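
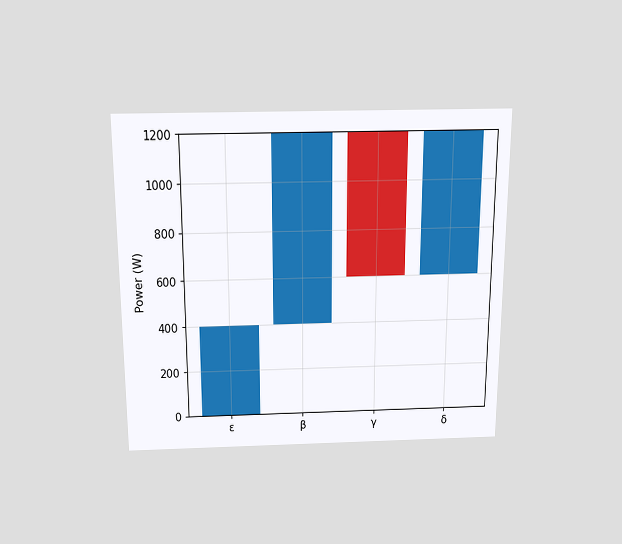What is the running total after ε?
The chart is viewed slightly from above. After ε the running total reaches 400W.

400W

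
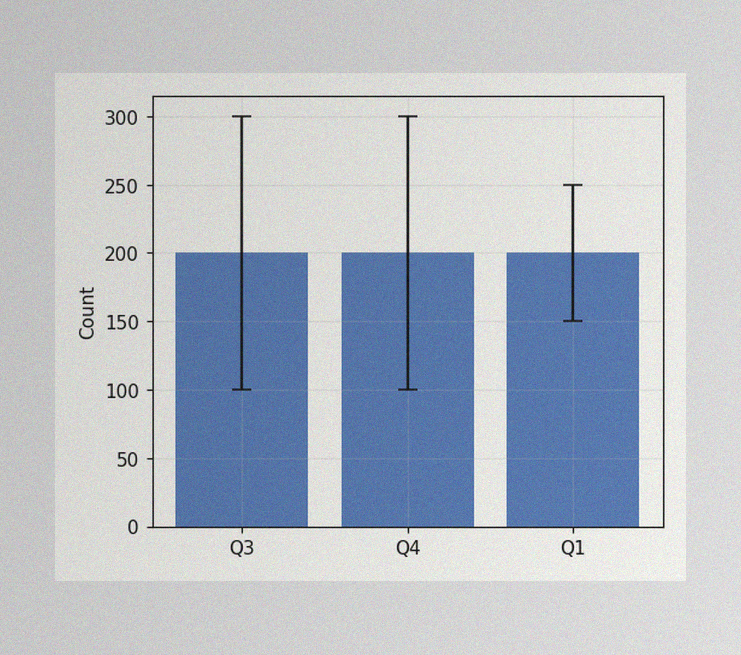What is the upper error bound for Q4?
300

The image has some photo noise and uneven lighting. The Q4 bar's upper whisker reaches 300.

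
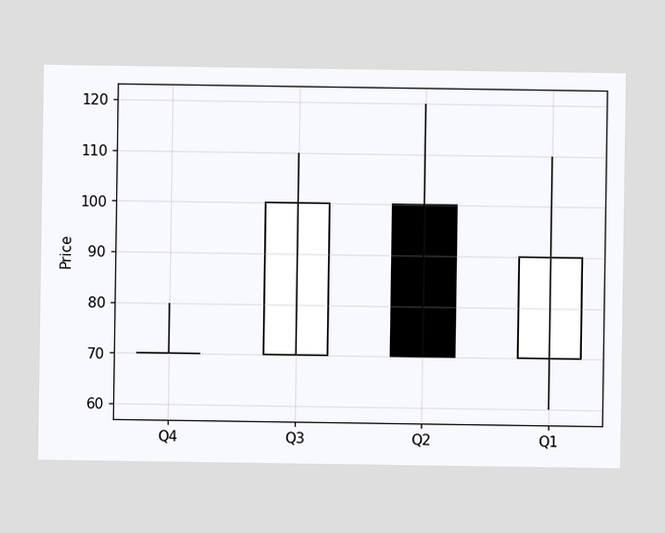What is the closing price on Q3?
100

The Q3 candle closes at 100.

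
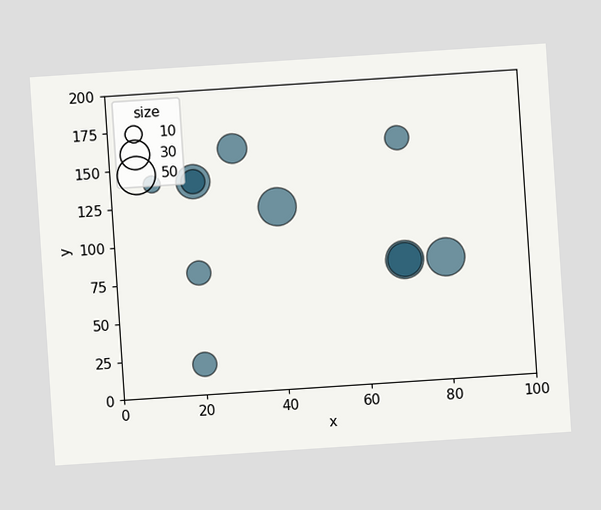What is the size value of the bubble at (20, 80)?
The chart is tilted about 4° counter-clockwise. Matching the bubble at (20, 80) against the size legend gives 20.

20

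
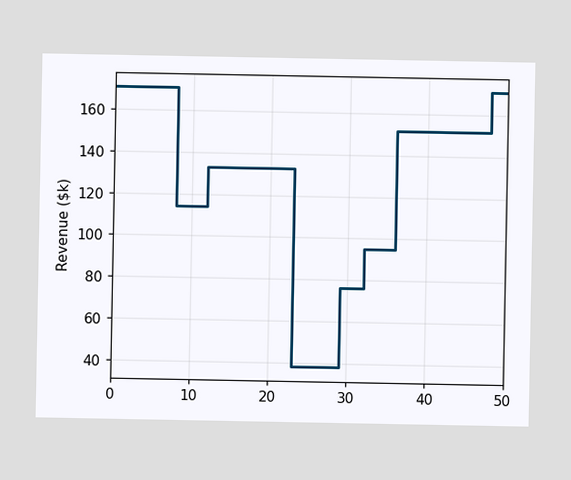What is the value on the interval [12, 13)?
$133k

On [12, 13) the step sits at $133k.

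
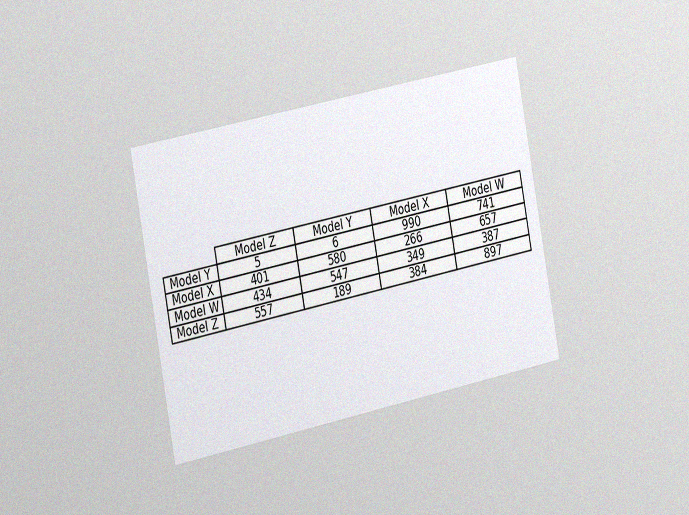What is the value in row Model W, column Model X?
The chart is tilted about 11° counter-clockwise and viewed slightly from the left, with some photo noise. The (Model W, Model X) cell reads 349.

349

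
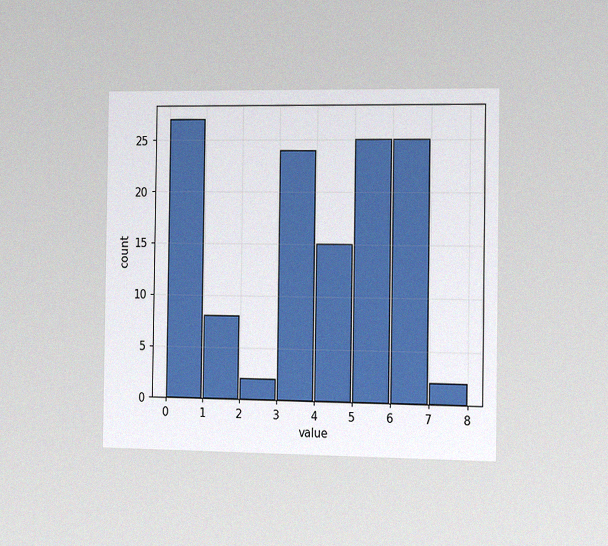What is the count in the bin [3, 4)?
24

The chart is viewed slightly from the right, with some photo noise. The [3, 4) bin has height 24.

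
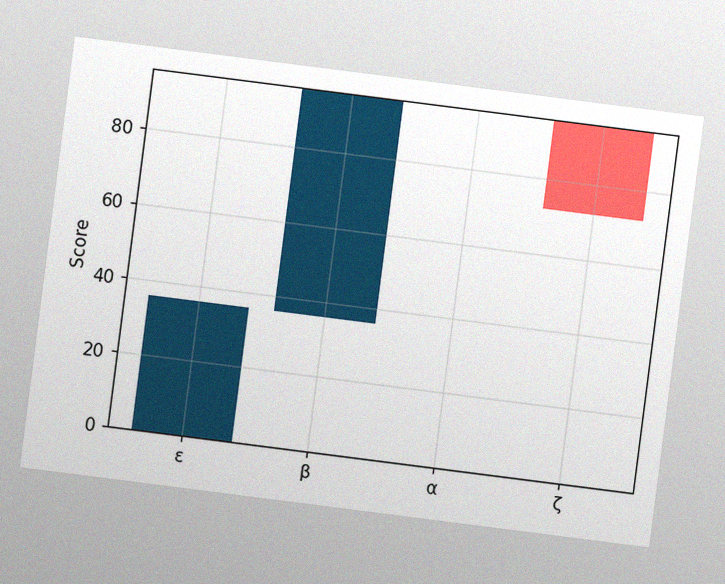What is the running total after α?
96

The chart is tilted about 7° clockwise, with some photo noise. After α the running total reaches 96.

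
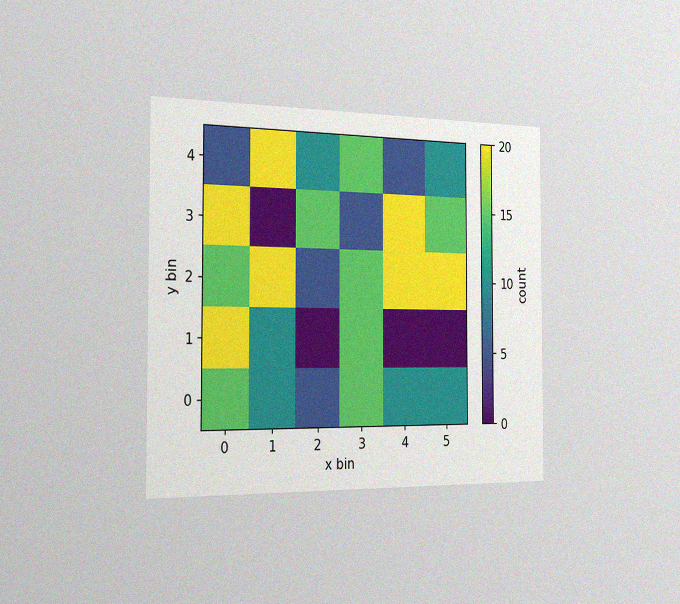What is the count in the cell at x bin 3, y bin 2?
The chart is viewed slightly from the left, with some photo noise. Matching the cell (3, 2) against the colorbar gives 15.

15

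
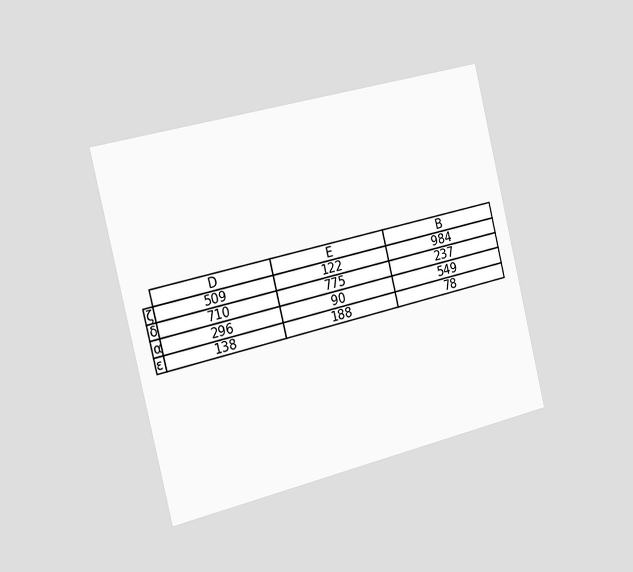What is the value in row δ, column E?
775

The chart is tilted about 13° counter-clockwise and viewed slightly from the left. The (δ, E) cell reads 775.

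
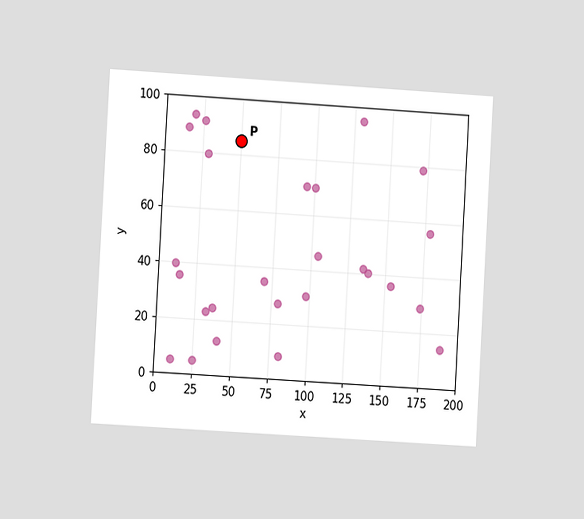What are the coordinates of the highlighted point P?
The chart is tilted about 3° clockwise and viewed at a slight angle. Following the gridlines from P to each axis, P sits at (50, 85).

(50, 85)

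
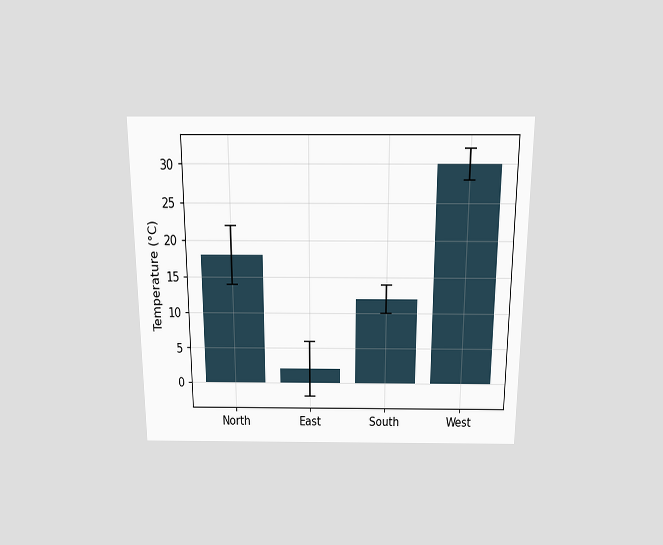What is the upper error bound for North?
The chart is viewed slightly from above. The North bar's upper whisker reaches 22°C.

22°C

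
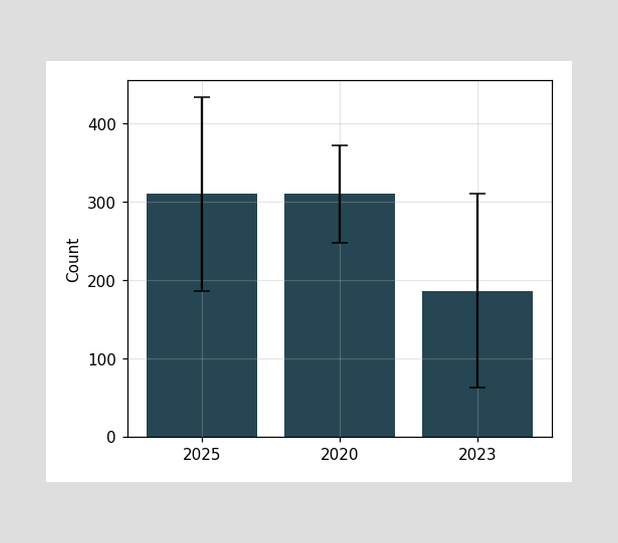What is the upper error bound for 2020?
The 2020 bar's upper whisker reaches 372.

372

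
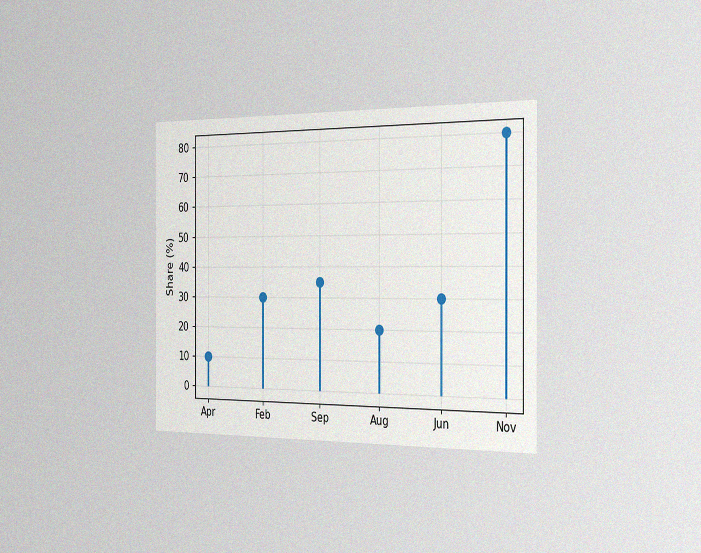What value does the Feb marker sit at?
The chart is viewed slightly from the right, with some photo noise. The Feb marker sits at 30%.

30%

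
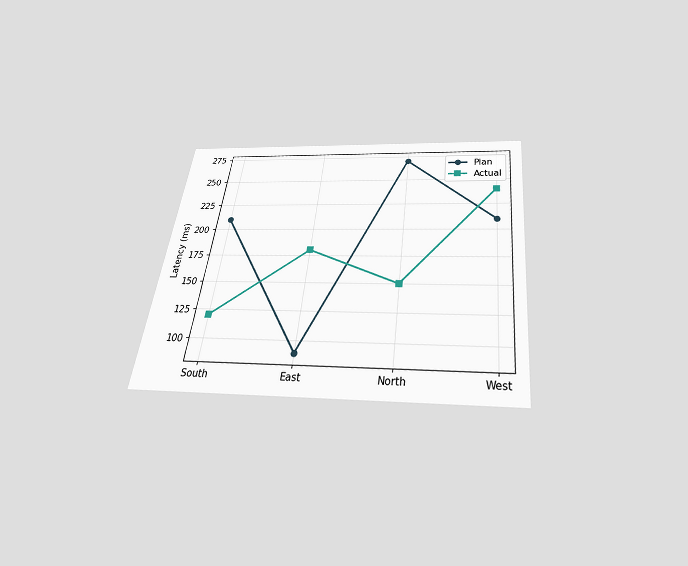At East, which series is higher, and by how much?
Actual, by 90ms

The chart is tilted about 7° clockwise and viewed slightly from below. At East, Actual sits above the other line by 90ms.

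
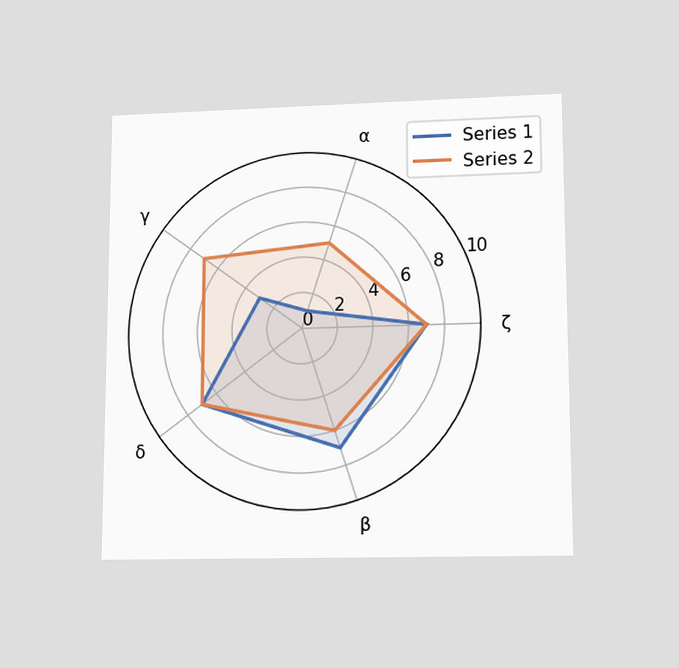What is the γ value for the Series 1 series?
The chart is viewed slightly from below. On the γ axis, Series 1 reaches 3.

3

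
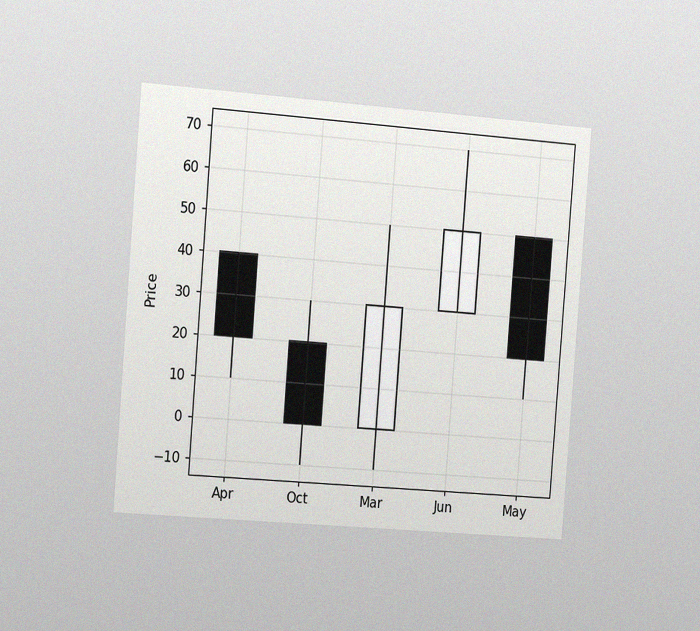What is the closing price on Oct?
The chart is tilted about 4° clockwise and viewed slightly from the left, with some photo noise. The Oct candle closes at 0.

0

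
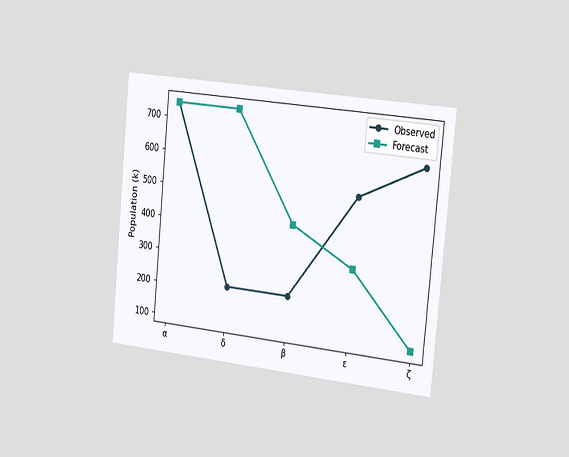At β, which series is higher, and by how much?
Forecast, by 212k

The chart is tilted about 6° clockwise and viewed slightly from the right. At β, Forecast sits above the other line by 212k.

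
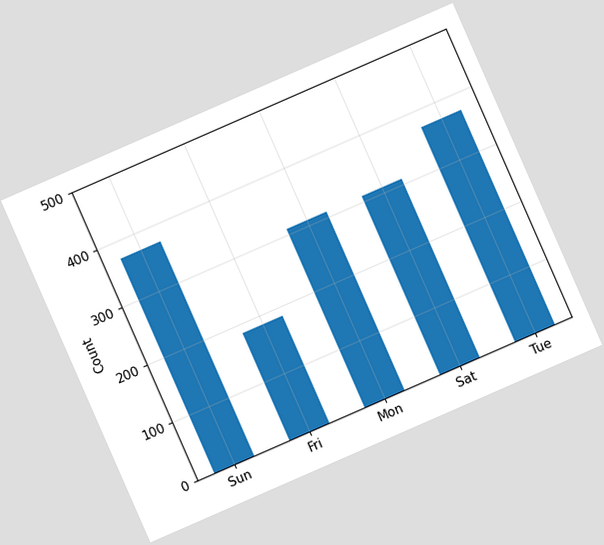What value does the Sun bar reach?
372

The chart is tilted about 24° counter-clockwise. Reading along the chart's y-axis, the Sun bar reaches 372.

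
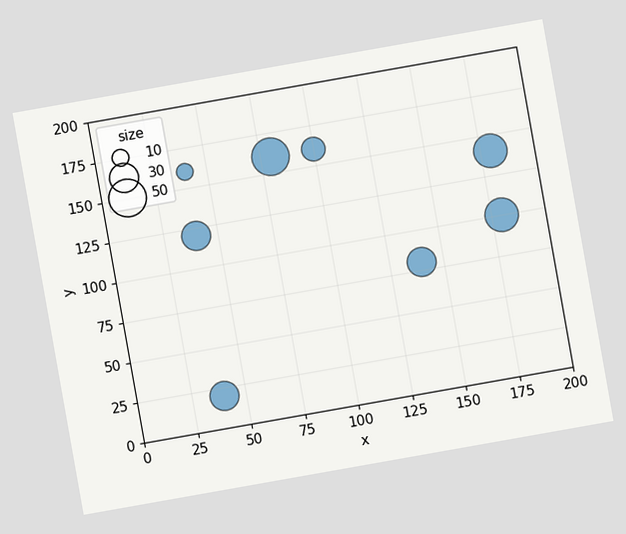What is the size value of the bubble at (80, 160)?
50

The chart is tilted about 10° counter-clockwise. Matching the bubble at (80, 160) against the size legend gives 50.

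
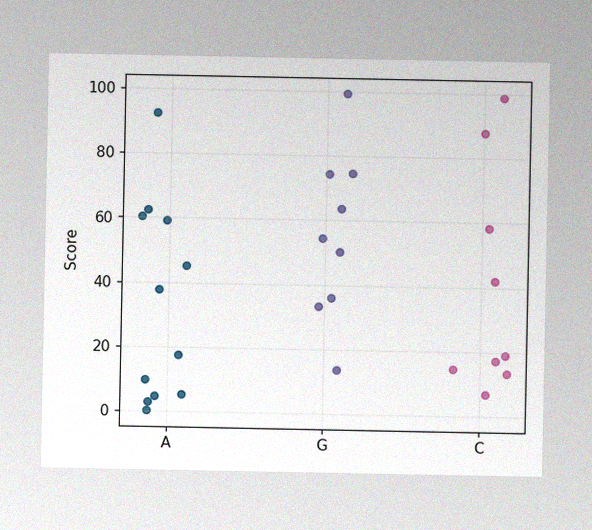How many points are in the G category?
9

The image has some photo noise and uneven lighting. Counting the markers in the G column gives 9.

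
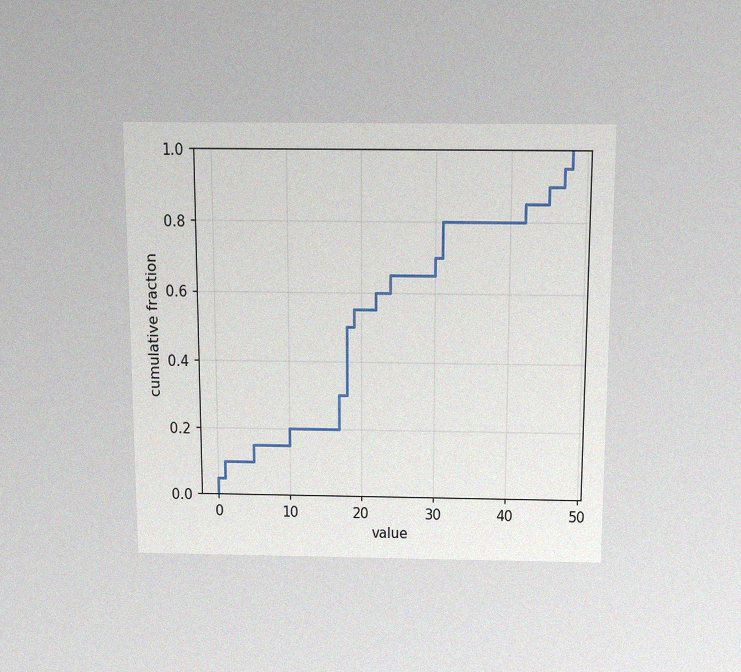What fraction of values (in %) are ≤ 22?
60%

The chart is viewed slightly from above, with some photo noise. At x=22 the ECDF step is at 60%.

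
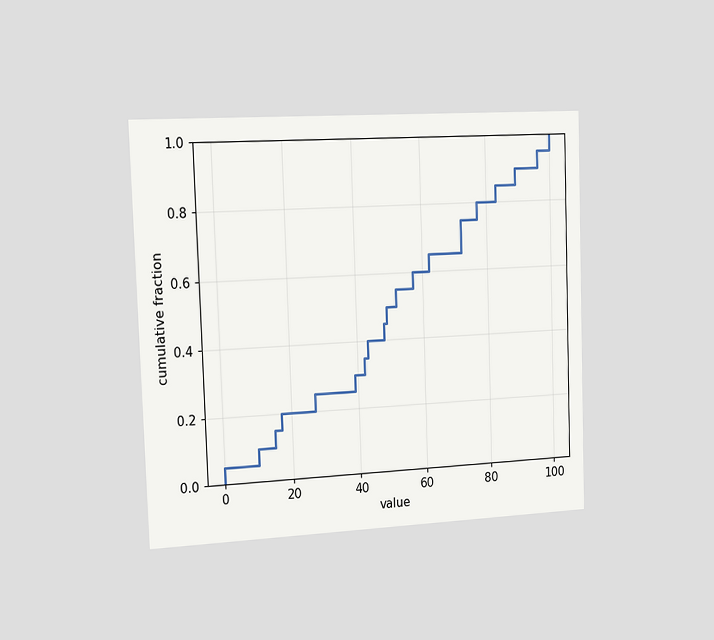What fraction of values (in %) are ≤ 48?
The chart is tilted about 2° counter-clockwise and viewed slightly from the left. At x=48 the ECDF step is at 45%.

45%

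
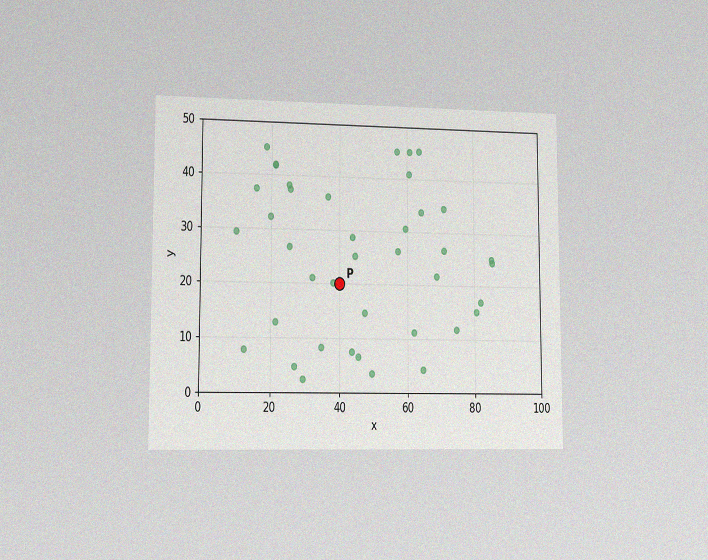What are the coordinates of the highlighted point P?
(40, 20)

The chart is viewed slightly from the left, with some photo noise. Following the gridlines from P to each axis, P sits at (40, 20).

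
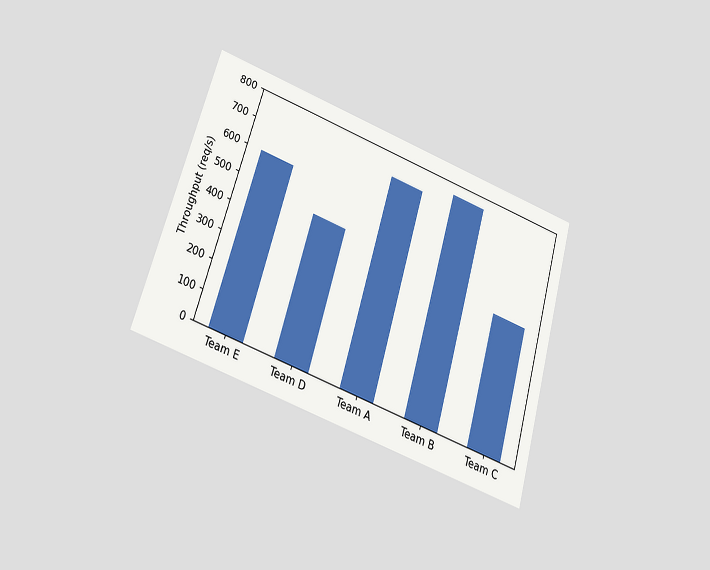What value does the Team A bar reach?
The chart is tilted about 16° clockwise and viewed slightly from below. Reading along the chart's y-axis, the Team A bar reaches 720req/s.

720req/s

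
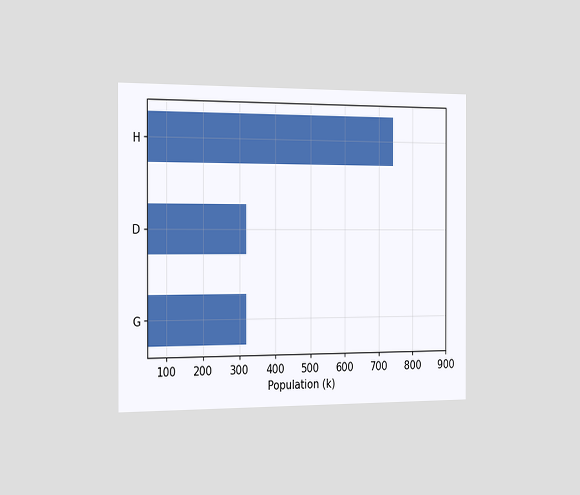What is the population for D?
318k

The chart is viewed slightly from the left. Reading along the chart's x-axis, the D bar reaches 318k.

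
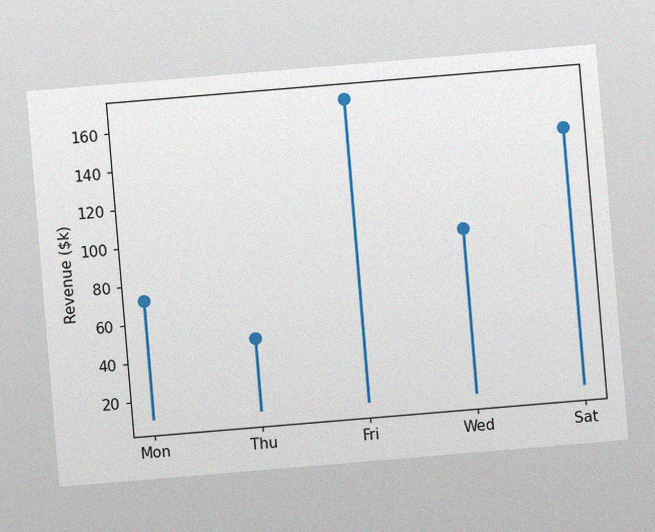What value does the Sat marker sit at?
$144k

The chart is tilted about 5° counter-clockwise, with some photo noise. The Sat marker sits at $144k.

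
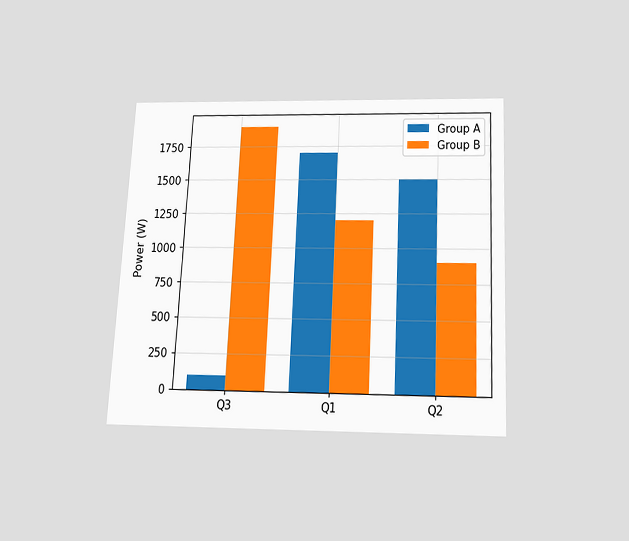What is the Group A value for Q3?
The chart is tilted about 3° clockwise and viewed slightly from below. The Group A bar at Q3 reaches 100W on the y-axis.

100W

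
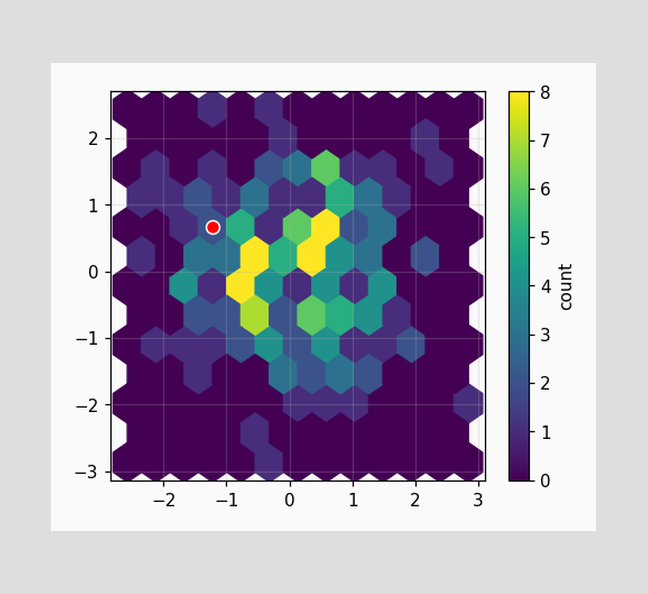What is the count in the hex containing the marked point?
2

The marked hex reads 2 on the colorbar.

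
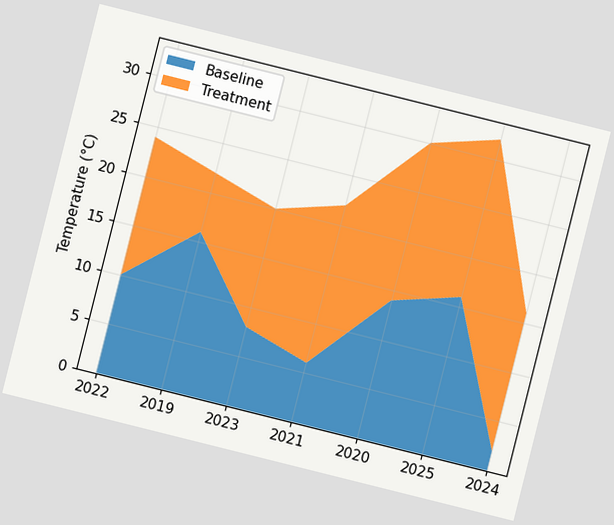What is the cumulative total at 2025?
The chart is tilted about 14° clockwise. The stacked total at 2025 reaches 32°C.

32°C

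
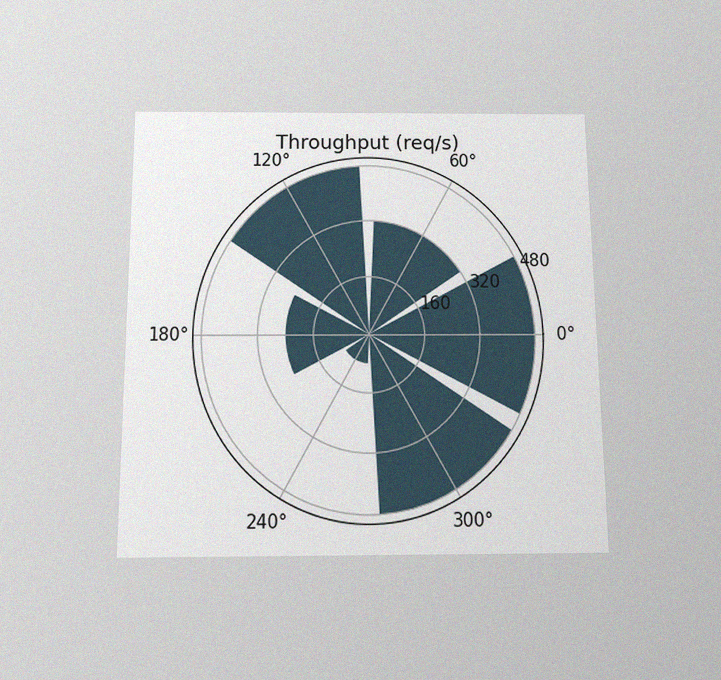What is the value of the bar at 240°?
80req/s

The chart is viewed slightly from below, with some photo noise. The bar at 240° reaches 80req/s on the radial axis.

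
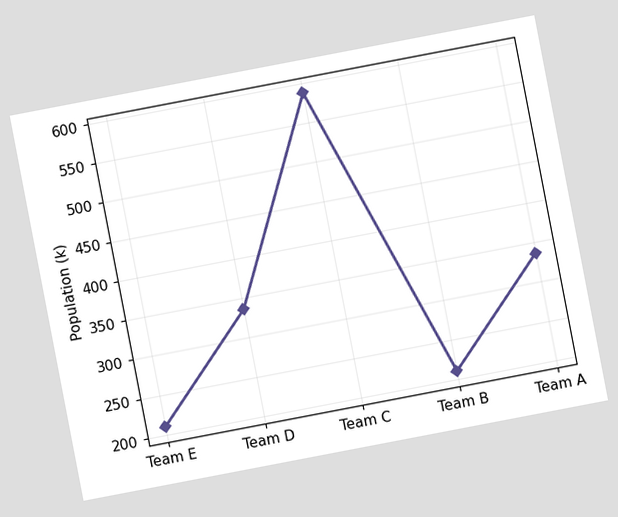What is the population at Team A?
336k

The chart is tilted about 11° counter-clockwise. At Team A, the line is at 336k.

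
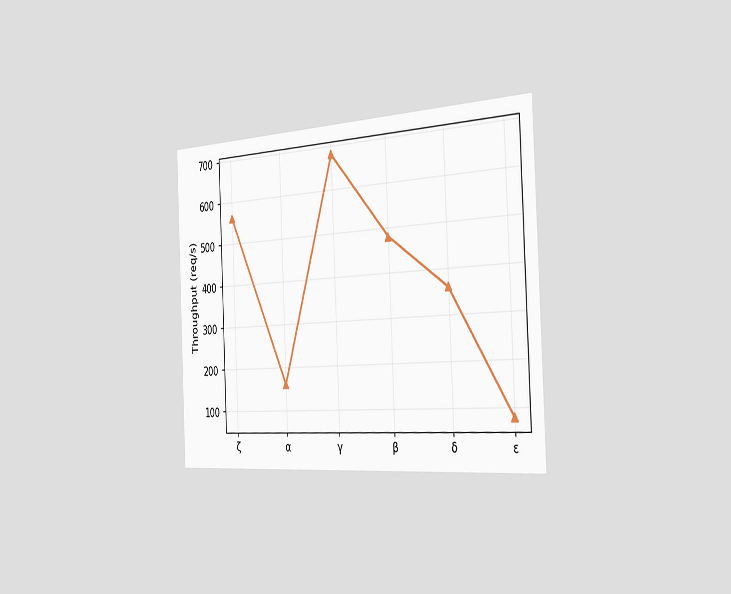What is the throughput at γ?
The chart is tilted about 3° counter-clockwise and viewed slightly from the right. At γ, the line is at 680req/s.

680req/s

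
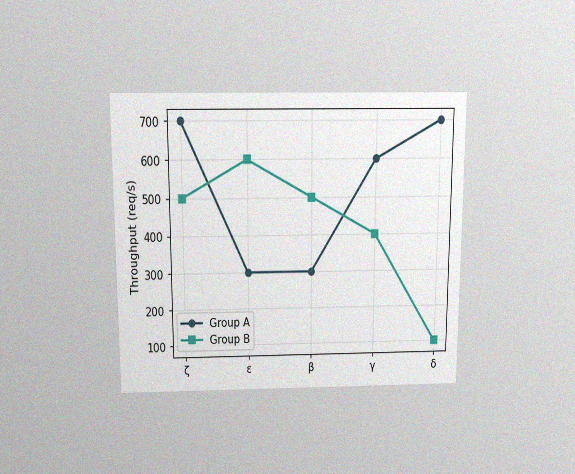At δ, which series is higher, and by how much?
Group A, by 600req/s

The chart is viewed slightly from above, with some photo noise. At δ, Group A sits above the other line by 600req/s.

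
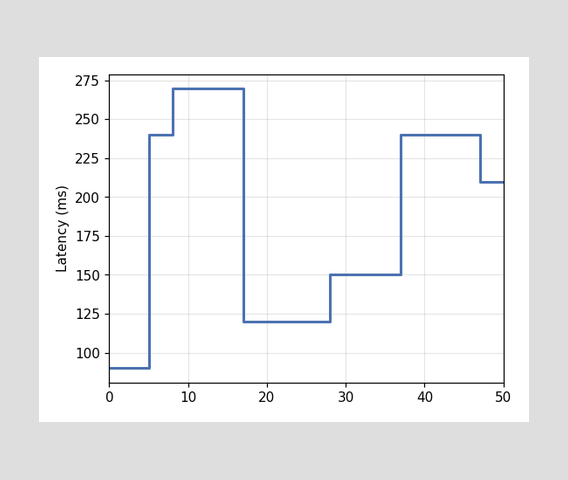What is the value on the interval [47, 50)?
On [47, 50) the step sits at 210ms.

210ms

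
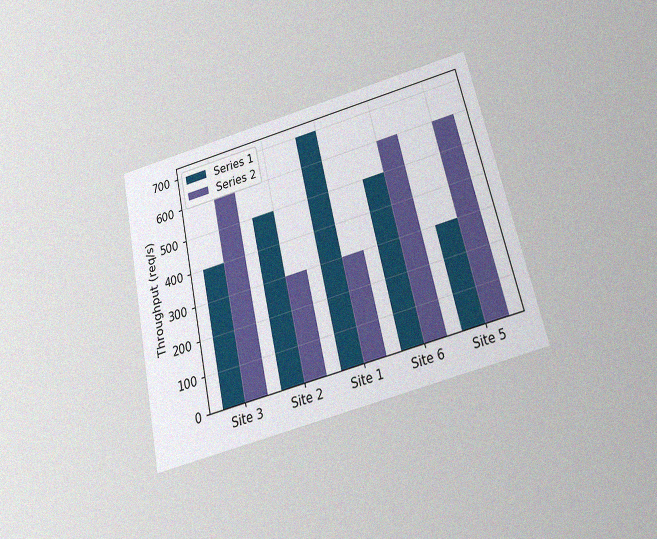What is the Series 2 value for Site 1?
The chart is tilted about 13° counter-clockwise and viewed slightly from below, with some photo noise. The Series 2 bar at Site 1 reaches 300req/s on the y-axis.

300req/s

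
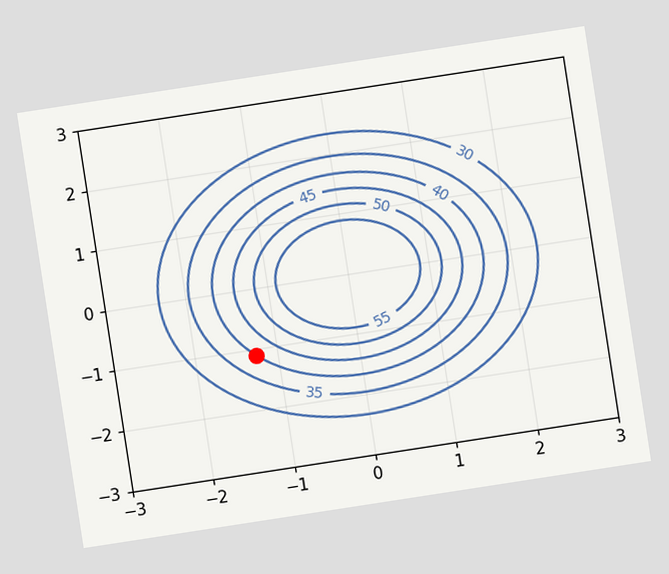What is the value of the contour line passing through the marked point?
The chart is tilted about 9° counter-clockwise. The marked point sits on the contour labelled 40.

40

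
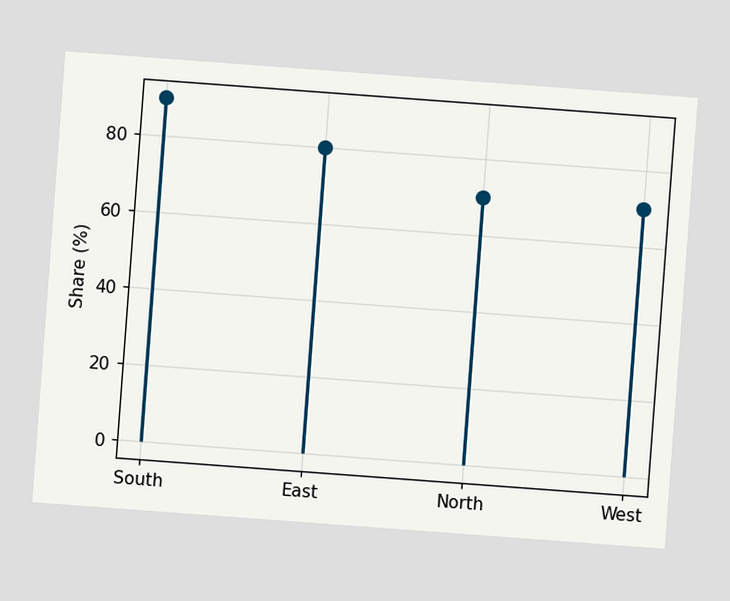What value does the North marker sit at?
70%

The chart is tilted about 4° clockwise. The North marker sits at 70%.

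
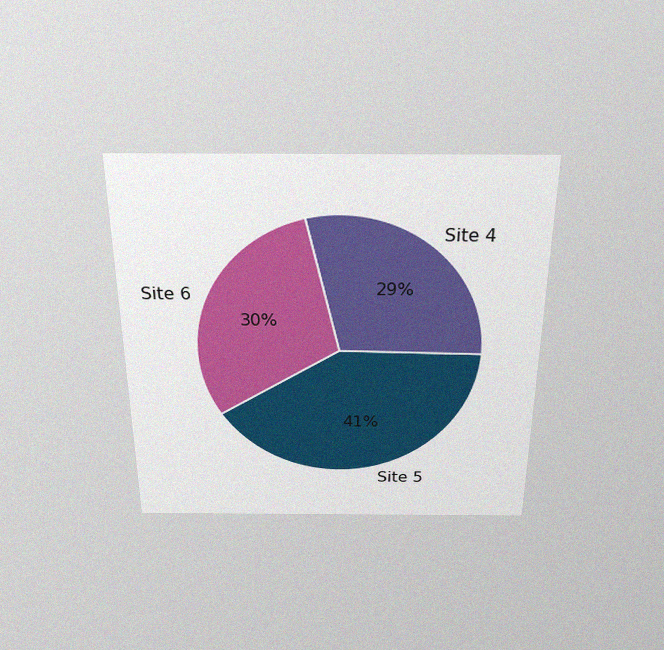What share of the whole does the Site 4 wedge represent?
The chart is viewed slightly from above, with some photo noise. The Site 4 slice takes up 29% of the pie.

29%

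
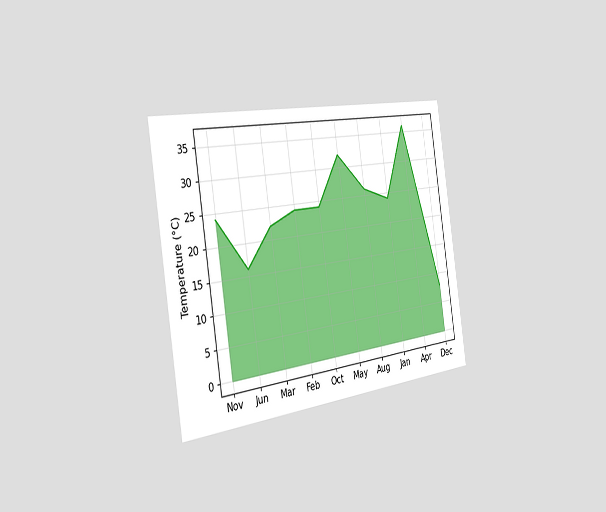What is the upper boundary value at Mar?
The chart is tilted about 8° counter-clockwise and viewed slightly from the left. At Mar the upper boundary is at 22°C.

22°C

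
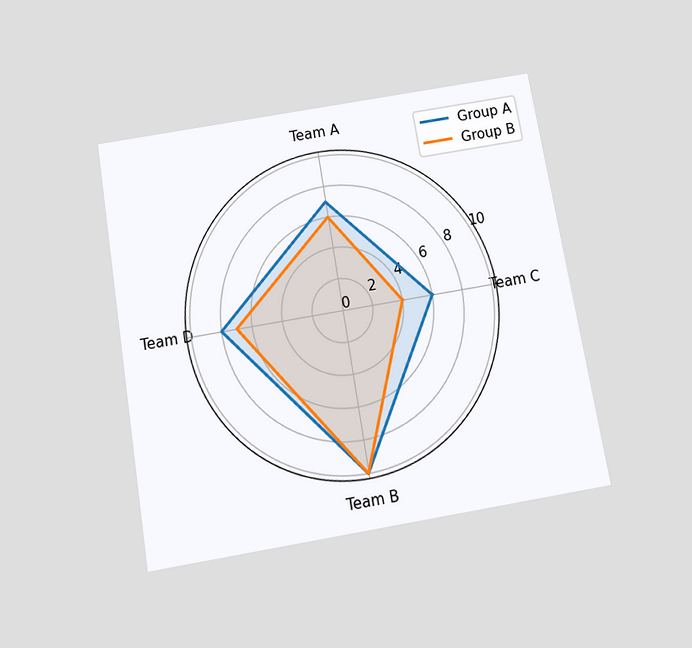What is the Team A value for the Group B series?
The chart is tilted about 10° counter-clockwise and viewed slightly from below. On the Team A axis, Group B reaches 6.

6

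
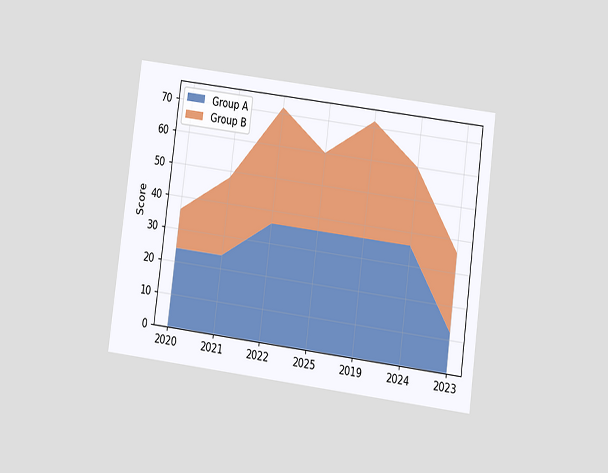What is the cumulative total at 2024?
60

The chart is tilted about 7° clockwise and viewed at a slight angle. The stacked total at 2024 reaches 60.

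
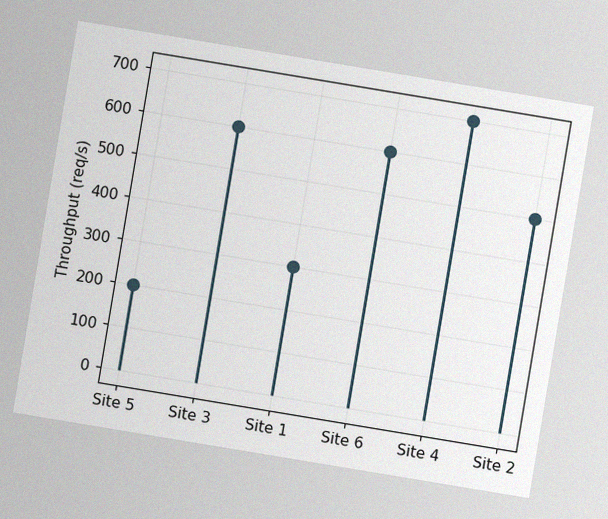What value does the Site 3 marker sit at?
The chart is tilted about 9° clockwise, with some photo noise. The Site 3 marker sits at 600req/s.

600req/s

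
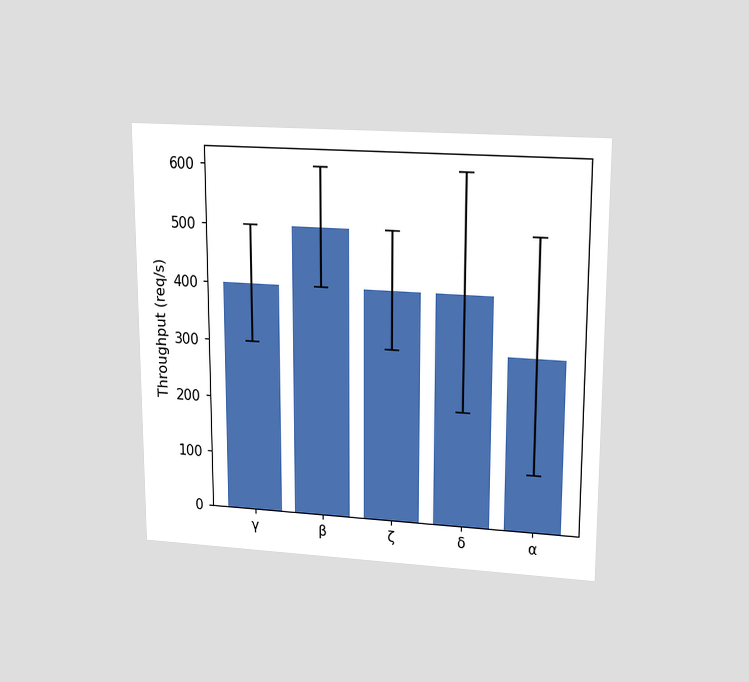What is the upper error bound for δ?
The chart is viewed slightly from above. The δ bar's upper whisker reaches 600req/s.

600req/s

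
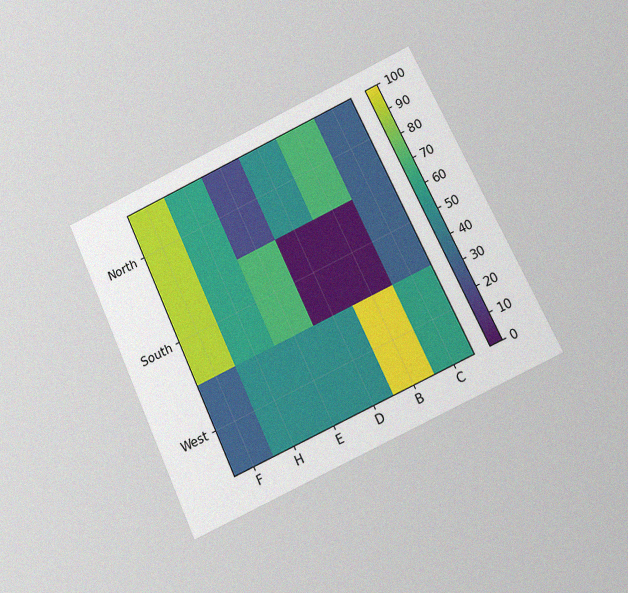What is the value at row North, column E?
20

The chart is tilted about 25° counter-clockwise and viewed at a slight angle, with some photo noise. Matching cell (North, E) against the colorbar gives 20.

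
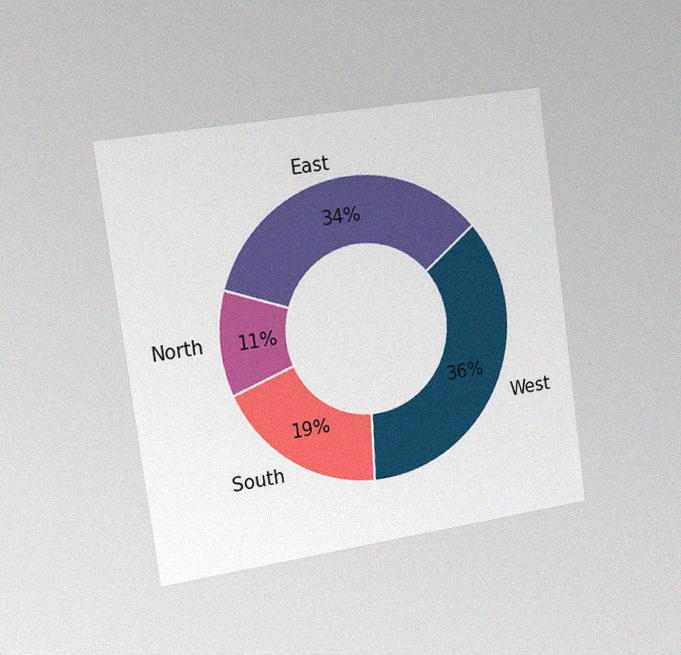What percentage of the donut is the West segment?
The chart is tilted about 8° counter-clockwise and viewed slightly from the left, with some photo noise. The West segment takes up 36% of the ring.

36%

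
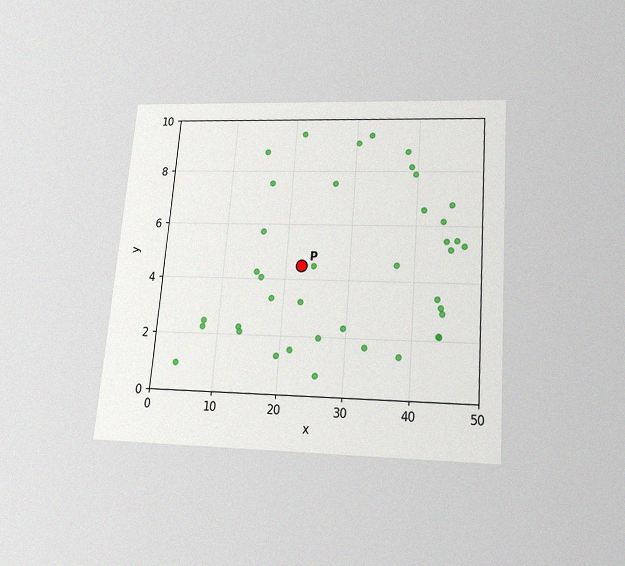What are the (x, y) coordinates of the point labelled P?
(22.5, 4.5)

The chart is tilted about 5° clockwise and viewed slightly from below, with some photo noise. Following the gridlines from P to each axis, P sits at (22.5, 4.5).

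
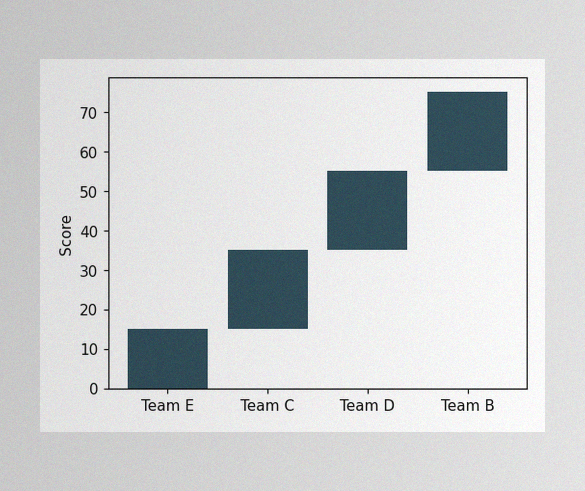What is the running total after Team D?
55

The image has some photo noise and uneven lighting. After Team D the running total reaches 55.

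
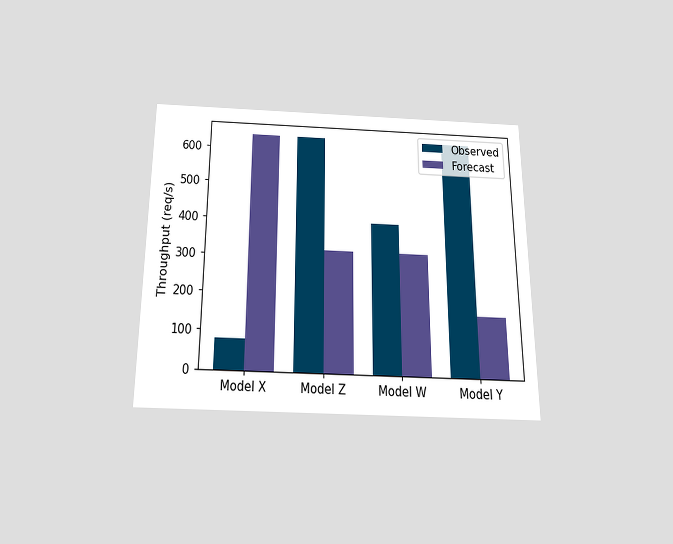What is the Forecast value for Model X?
640req/s

The chart is viewed slightly from below. The Forecast bar at Model X reaches 640req/s on the y-axis.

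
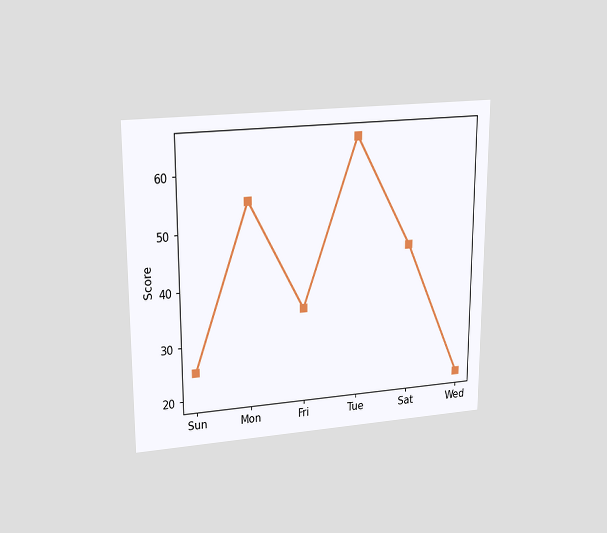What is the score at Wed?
20

The chart is viewed at a slight angle. At Wed, the line is at 20.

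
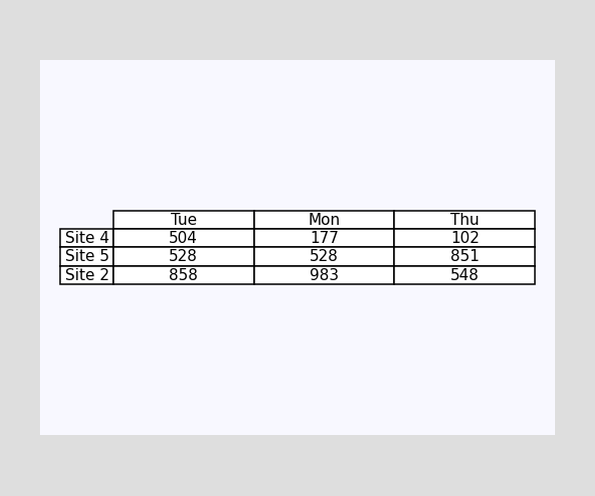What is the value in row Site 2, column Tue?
The (Site 2, Tue) cell reads 858.

858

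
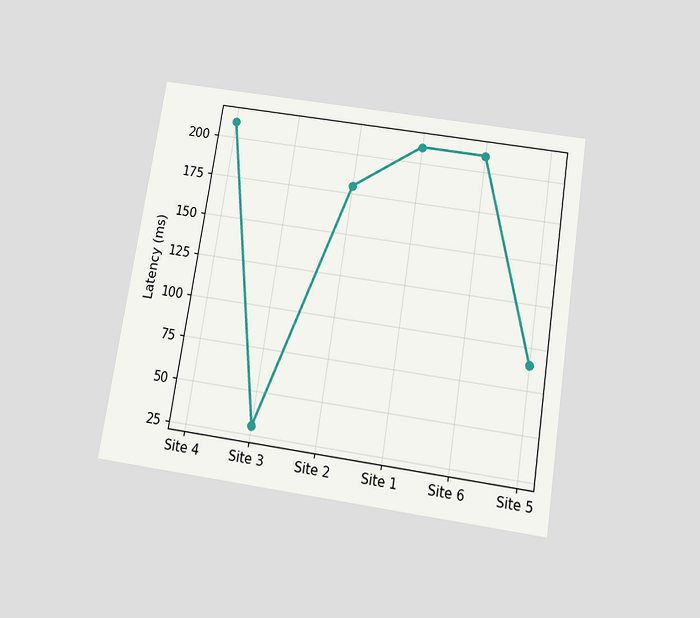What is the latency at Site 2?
180ms

The chart is tilted about 9° clockwise and viewed slightly from below. At Site 2, the line is at 180ms.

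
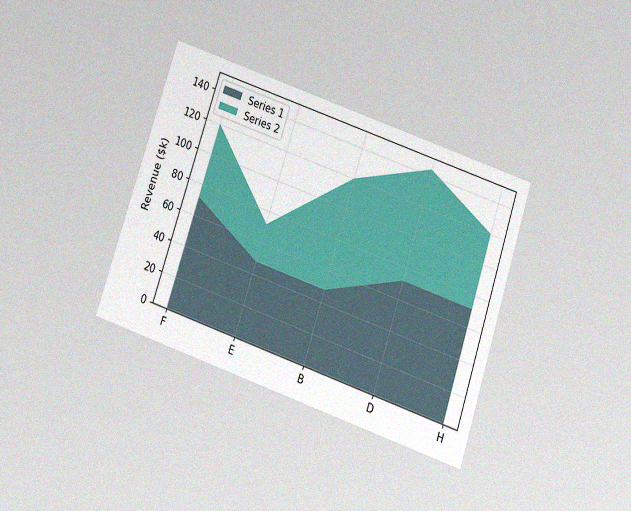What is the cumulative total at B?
The chart is tilted about 19° clockwise and viewed slightly from below, with some photo noise. The stacked total at B reaches $120k.

$120k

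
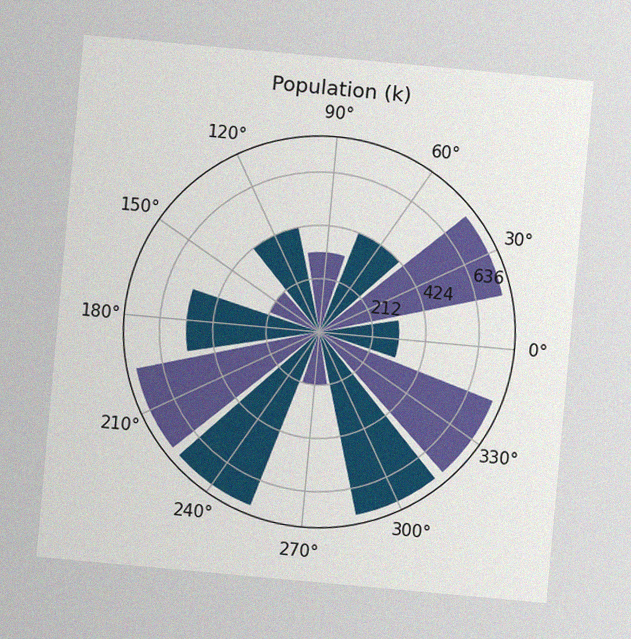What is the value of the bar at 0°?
318k

The chart is tilted about 5° clockwise, with some photo noise. The bar at 0° reaches 318k on the radial axis.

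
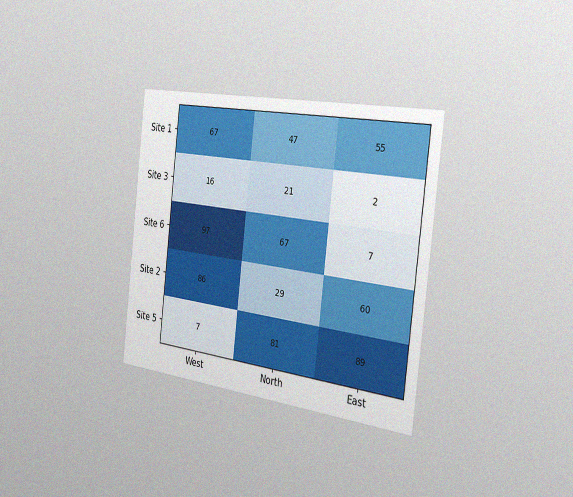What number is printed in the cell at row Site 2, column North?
29

The chart is tilted about 7° clockwise and viewed slightly from the right, with some photo noise. The (Site 2, North) cell reads 29.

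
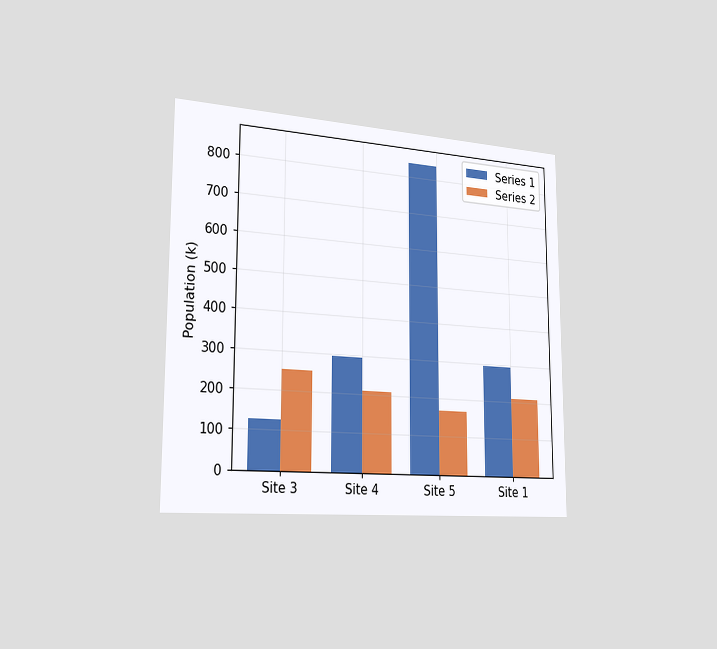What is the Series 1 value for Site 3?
The chart is viewed slightly from the left. The Series 1 bar at Site 3 reaches 126k on the y-axis.

126k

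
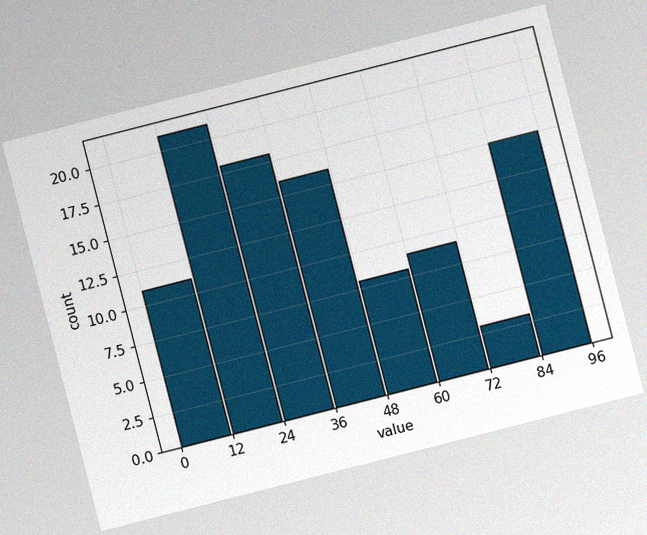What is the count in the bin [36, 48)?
The chart is tilted about 14° counter-clockwise, with some photo noise. The [36, 48) bin has height 16.

16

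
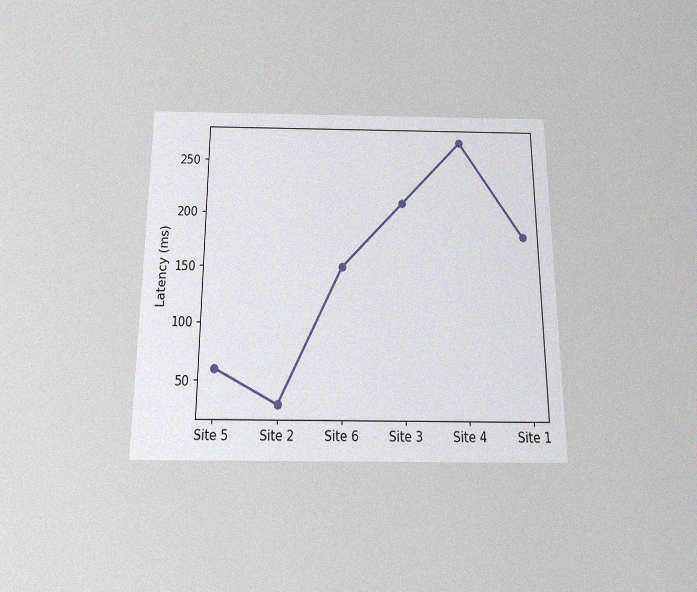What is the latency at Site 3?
The chart is viewed slightly from below, with some photo noise. At Site 3, the line is at 210ms.

210ms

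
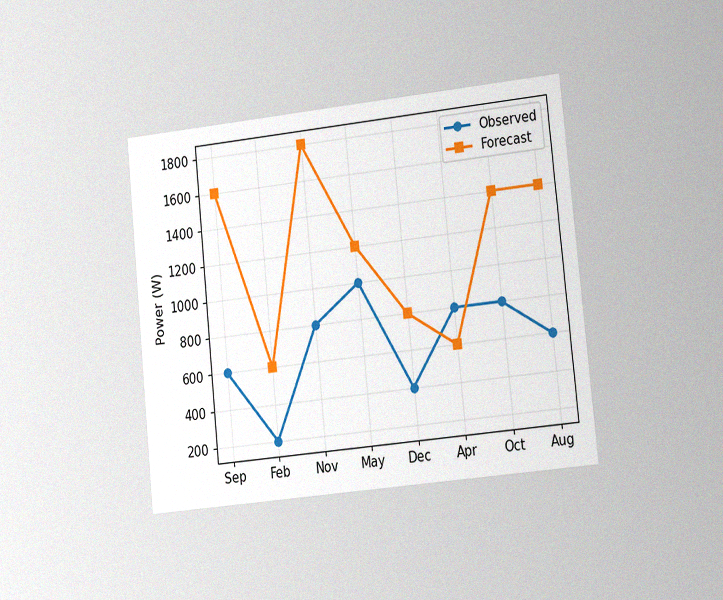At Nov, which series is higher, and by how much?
Forecast, by 1000W

The chart is tilted about 6° counter-clockwise and viewed at a slight angle, with some photo noise. At Nov, Forecast sits above the other line by 1000W.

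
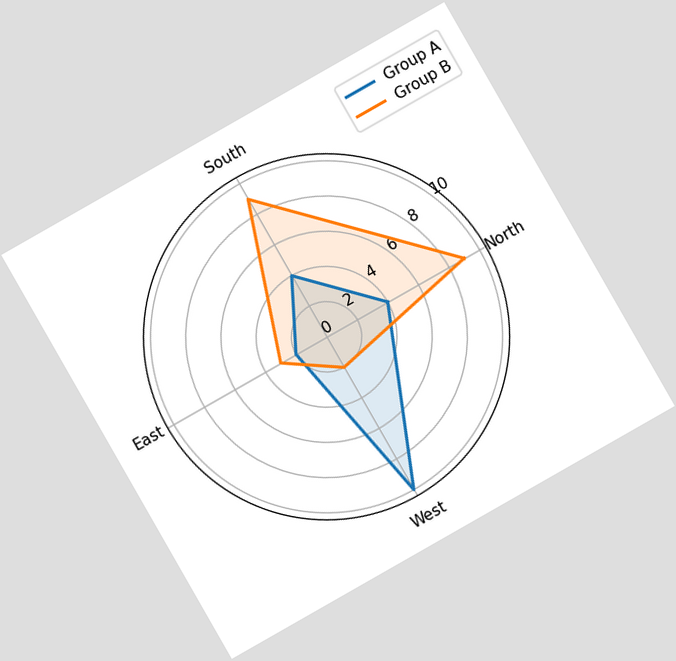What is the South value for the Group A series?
The chart is tilted about 30° counter-clockwise. On the South axis, Group A reaches 4.

4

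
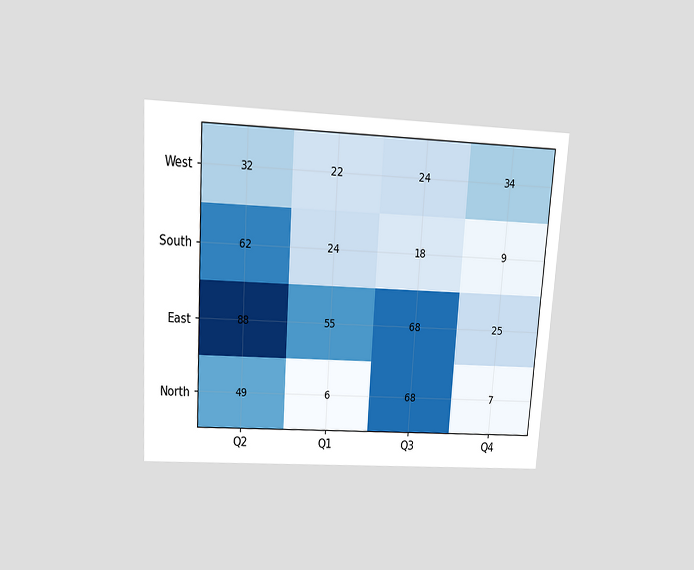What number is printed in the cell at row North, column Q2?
The chart is tilted about 4° clockwise and viewed slightly from above. The (North, Q2) cell reads 49.

49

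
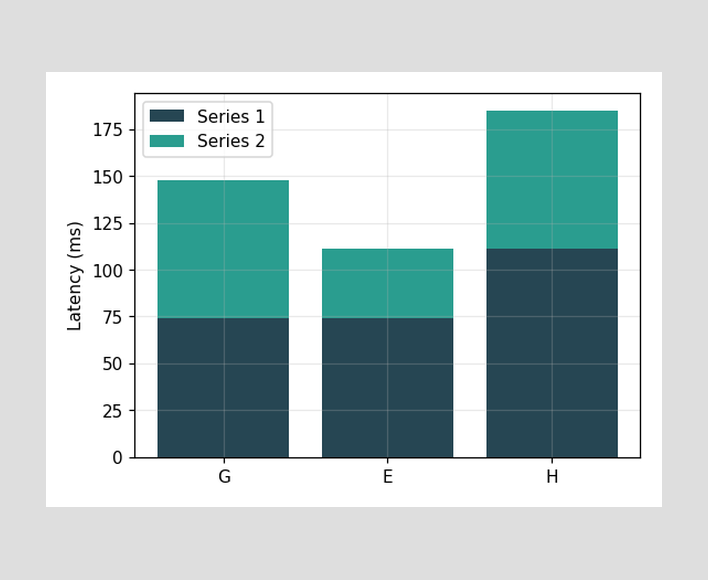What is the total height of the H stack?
The H stack's top reaches 185ms on the y-axis.

185ms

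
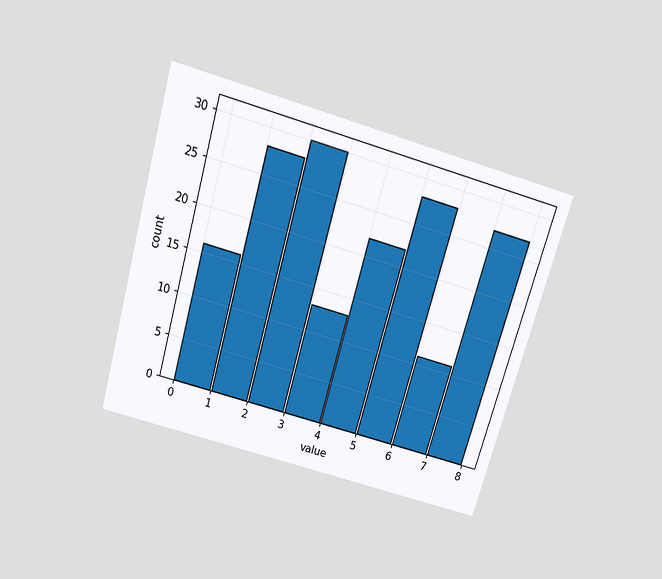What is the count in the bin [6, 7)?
The chart is tilted about 16° clockwise and viewed slightly from above. The [6, 7) bin has height 11.

11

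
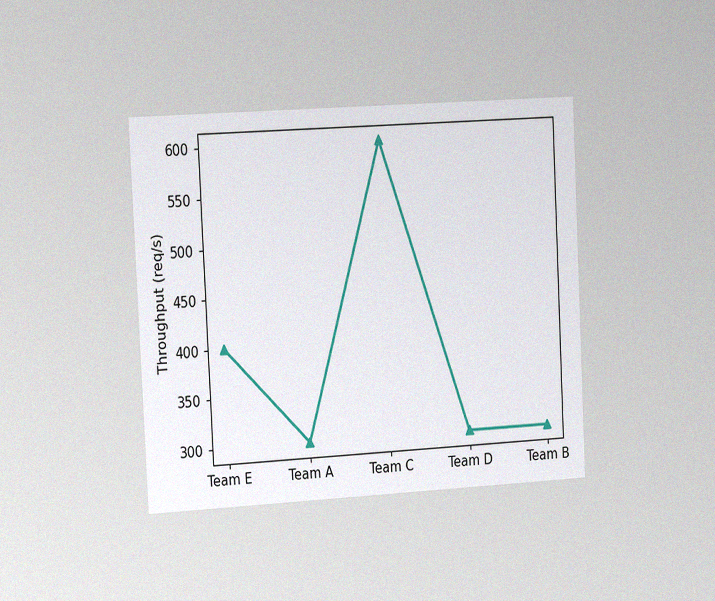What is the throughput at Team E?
The chart is tilted about 3° counter-clockwise and viewed slightly from the left, with some photo noise. At Team E, the line is at 400req/s.

400req/s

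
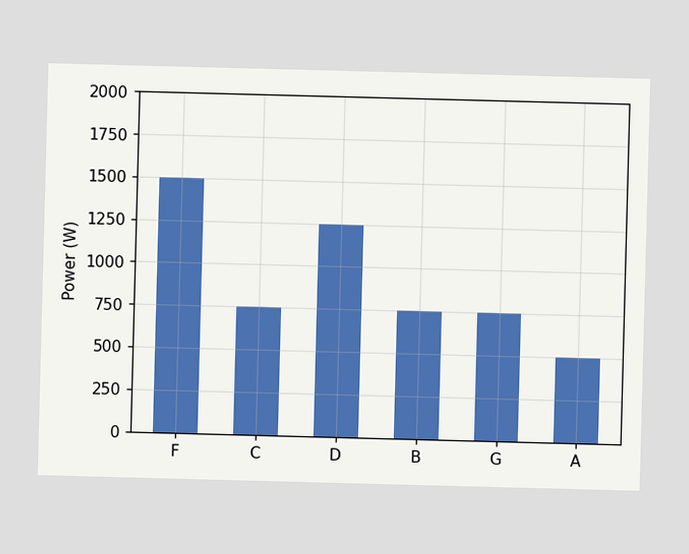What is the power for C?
750W

Reading along the chart's y-axis, the C bar reaches 750W.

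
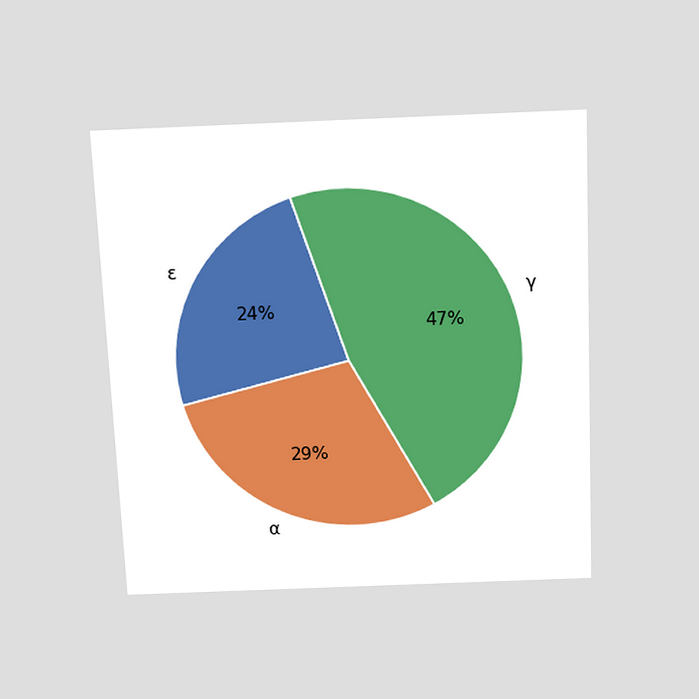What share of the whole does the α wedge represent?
The chart is tilted about 3° counter-clockwise and viewed slightly from above. The α slice takes up 29% of the pie.

29%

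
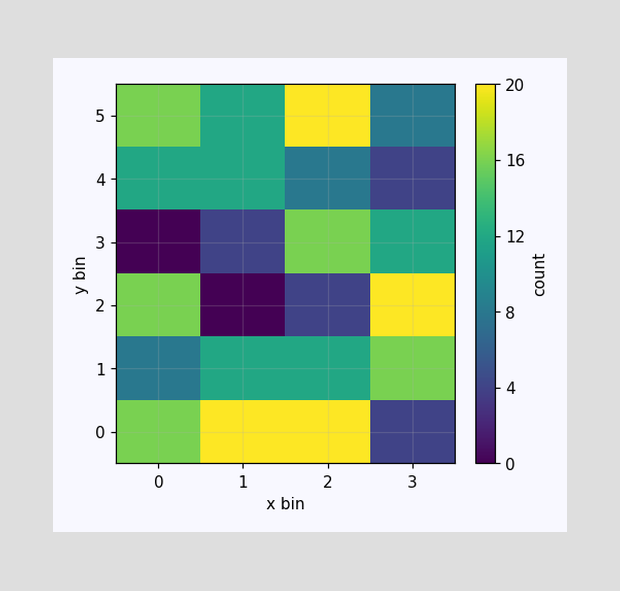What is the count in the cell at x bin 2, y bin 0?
20

Matching the cell (2, 0) against the colorbar gives 20.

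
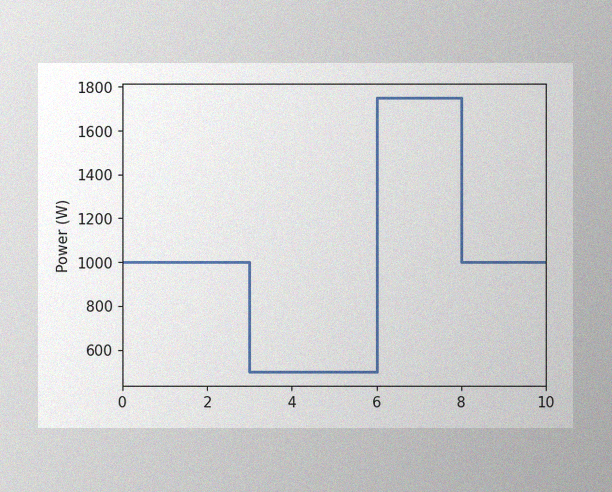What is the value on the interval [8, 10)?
The image has some photo noise and uneven lighting. On [8, 10) the step sits at 1000W.

1000W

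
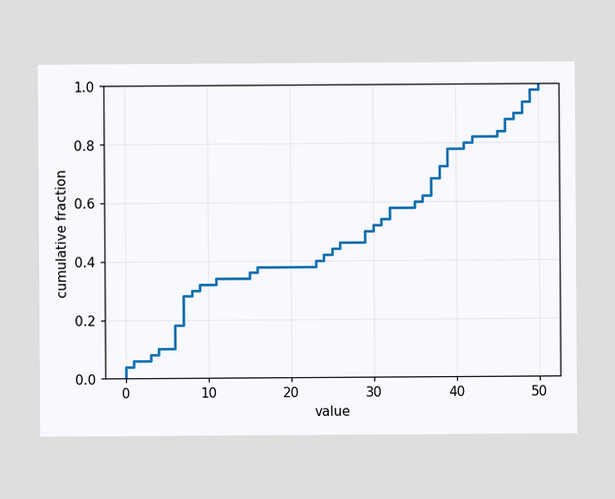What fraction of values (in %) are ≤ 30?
52%

At x=30 the ECDF step is at 52%.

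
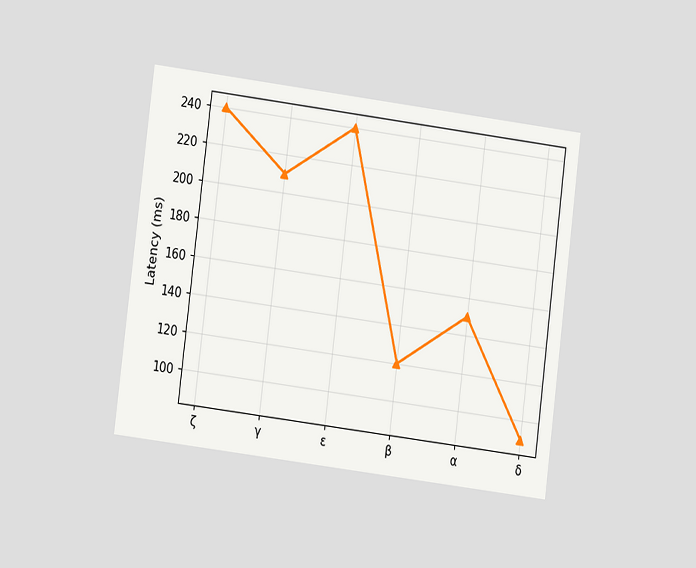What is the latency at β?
120ms

The chart is tilted about 7° clockwise and viewed at a slight angle. At β, the line is at 120ms.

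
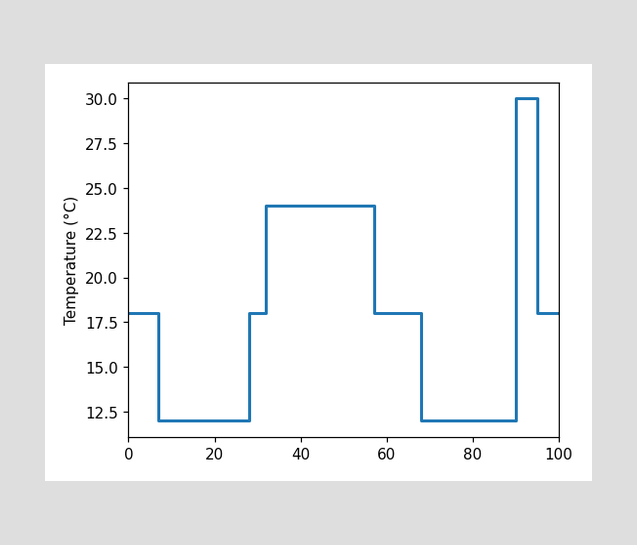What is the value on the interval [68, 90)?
On [68, 90) the step sits at 12°C.

12°C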